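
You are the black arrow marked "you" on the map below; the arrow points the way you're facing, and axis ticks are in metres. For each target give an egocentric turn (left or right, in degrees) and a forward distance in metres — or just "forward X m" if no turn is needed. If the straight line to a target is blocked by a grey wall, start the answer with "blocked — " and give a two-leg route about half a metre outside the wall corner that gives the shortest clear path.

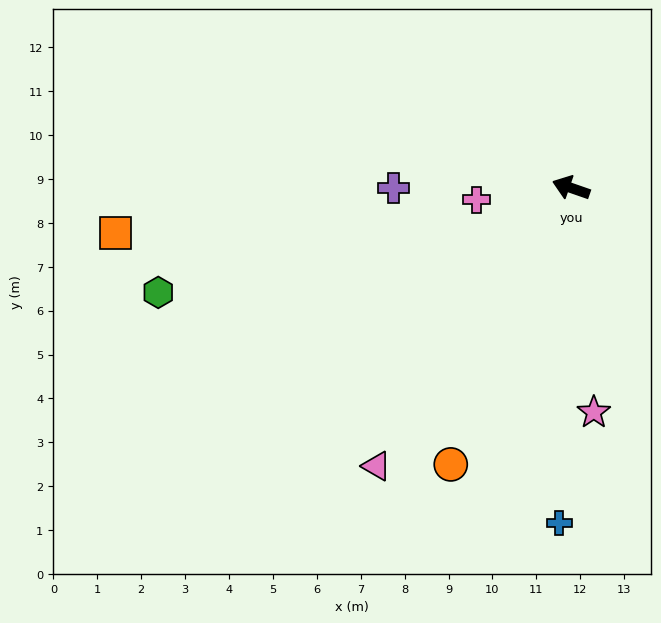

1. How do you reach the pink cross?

turn left 26°, forward 2.2 m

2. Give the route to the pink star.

turn left 115°, forward 5.1 m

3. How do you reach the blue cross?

turn left 107°, forward 7.6 m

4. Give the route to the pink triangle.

turn left 74°, forward 7.7 m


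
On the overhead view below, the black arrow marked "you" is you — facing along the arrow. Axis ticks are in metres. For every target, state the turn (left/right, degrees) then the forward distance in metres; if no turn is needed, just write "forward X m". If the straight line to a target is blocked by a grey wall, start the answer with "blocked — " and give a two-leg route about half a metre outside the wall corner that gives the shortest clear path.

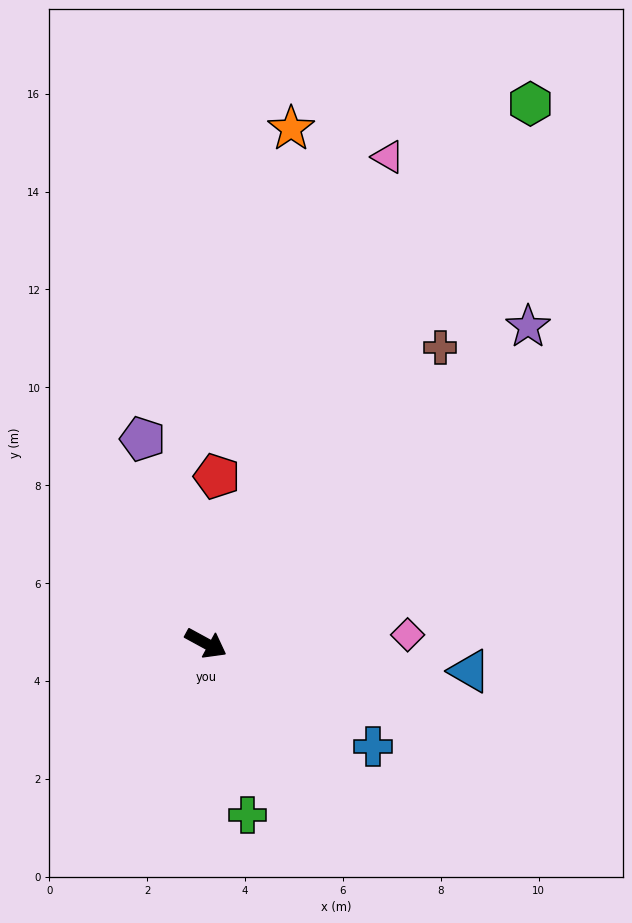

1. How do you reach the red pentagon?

turn left 115°, forward 3.4 m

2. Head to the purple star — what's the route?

turn left 73°, forward 9.2 m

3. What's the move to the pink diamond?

turn left 31°, forward 4.1 m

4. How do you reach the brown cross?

turn left 80°, forward 7.7 m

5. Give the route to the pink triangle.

turn left 98°, forward 10.6 m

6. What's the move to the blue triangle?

turn left 23°, forward 5.4 m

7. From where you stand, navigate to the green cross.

turn right 48°, forward 3.6 m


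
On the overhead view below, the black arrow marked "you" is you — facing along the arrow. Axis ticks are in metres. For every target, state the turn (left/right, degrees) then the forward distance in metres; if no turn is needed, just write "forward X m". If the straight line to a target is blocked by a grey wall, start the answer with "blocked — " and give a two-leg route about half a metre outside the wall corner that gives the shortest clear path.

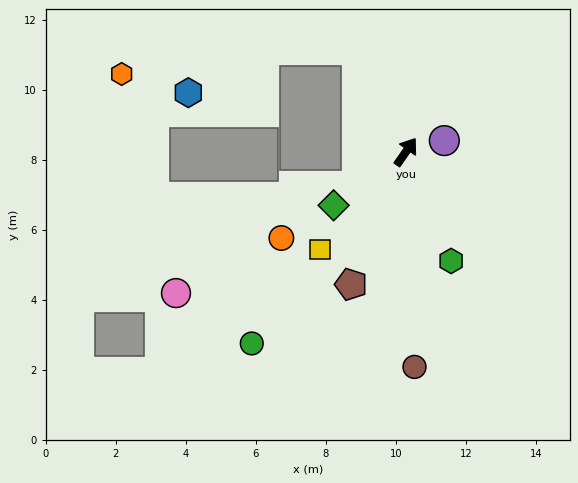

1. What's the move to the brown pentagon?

turn right 168°, forward 4.1 m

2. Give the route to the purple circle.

turn right 39°, forward 1.1 m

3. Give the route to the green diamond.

turn left 161°, forward 2.6 m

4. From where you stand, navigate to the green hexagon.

turn right 123°, forward 3.4 m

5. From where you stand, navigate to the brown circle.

turn right 143°, forward 6.1 m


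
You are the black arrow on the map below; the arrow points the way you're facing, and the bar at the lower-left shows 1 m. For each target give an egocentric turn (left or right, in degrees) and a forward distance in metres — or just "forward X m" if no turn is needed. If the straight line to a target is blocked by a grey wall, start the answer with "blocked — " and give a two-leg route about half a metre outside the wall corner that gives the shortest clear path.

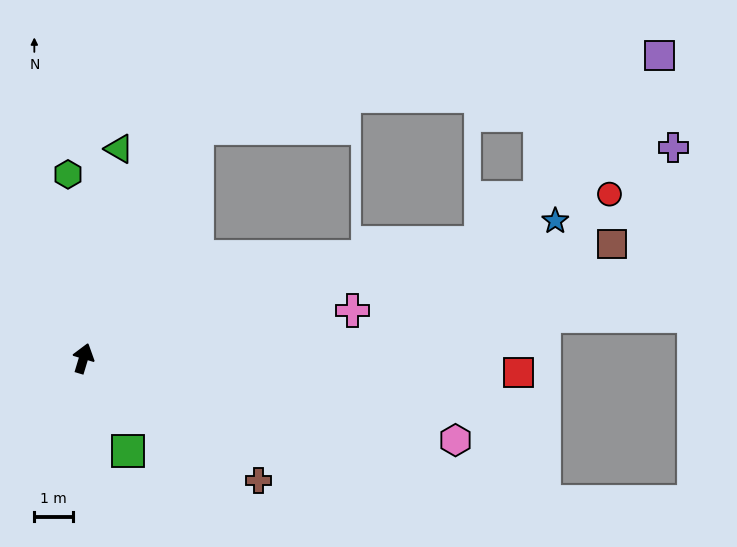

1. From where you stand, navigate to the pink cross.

turn right 63°, forward 7.1 m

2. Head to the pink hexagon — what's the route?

turn right 86°, forward 9.8 m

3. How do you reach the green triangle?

turn left 7°, forward 5.5 m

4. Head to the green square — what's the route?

turn right 138°, forward 2.7 m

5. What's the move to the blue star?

turn right 57°, forward 12.7 m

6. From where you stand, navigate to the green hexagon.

turn left 22°, forward 4.8 m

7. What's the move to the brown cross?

turn right 108°, forward 5.5 m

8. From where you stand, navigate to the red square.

turn right 75°, forward 11.2 m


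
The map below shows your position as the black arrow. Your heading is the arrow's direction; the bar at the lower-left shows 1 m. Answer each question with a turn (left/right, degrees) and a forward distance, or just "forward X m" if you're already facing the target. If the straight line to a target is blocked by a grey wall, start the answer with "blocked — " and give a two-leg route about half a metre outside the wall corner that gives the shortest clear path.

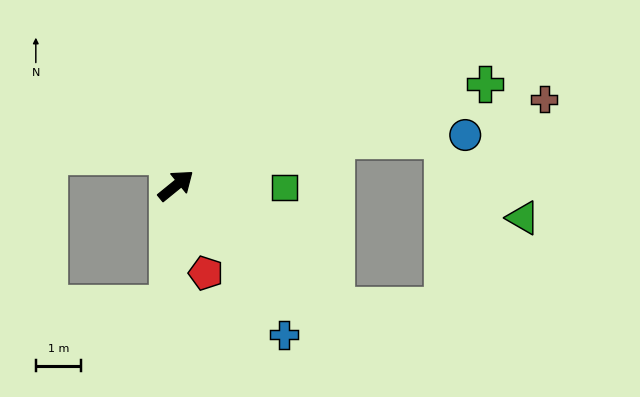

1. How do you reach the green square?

turn right 40°, forward 2.4 m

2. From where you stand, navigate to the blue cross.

turn right 93°, forward 4.1 m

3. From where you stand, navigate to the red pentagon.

turn right 110°, forward 2.1 m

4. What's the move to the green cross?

turn right 21°, forward 7.3 m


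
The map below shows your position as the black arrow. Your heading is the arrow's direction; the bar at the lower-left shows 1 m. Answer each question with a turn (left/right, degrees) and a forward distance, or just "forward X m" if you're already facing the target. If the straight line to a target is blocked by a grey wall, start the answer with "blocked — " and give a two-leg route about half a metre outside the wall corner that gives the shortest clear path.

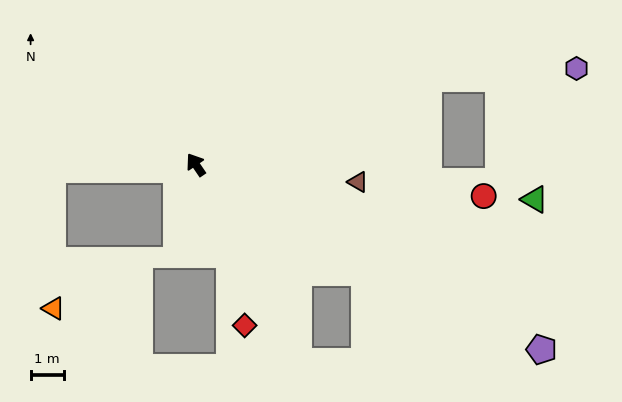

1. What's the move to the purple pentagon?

turn right 152°, forward 11.7 m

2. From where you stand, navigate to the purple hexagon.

blocked — turn right 104°, forward 7.4 m, then turn right 17°, forward 4.4 m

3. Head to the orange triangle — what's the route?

blocked — turn left 58°, forward 4.3 m, then turn left 88°, forward 4.2 m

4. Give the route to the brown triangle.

turn right 130°, forward 4.9 m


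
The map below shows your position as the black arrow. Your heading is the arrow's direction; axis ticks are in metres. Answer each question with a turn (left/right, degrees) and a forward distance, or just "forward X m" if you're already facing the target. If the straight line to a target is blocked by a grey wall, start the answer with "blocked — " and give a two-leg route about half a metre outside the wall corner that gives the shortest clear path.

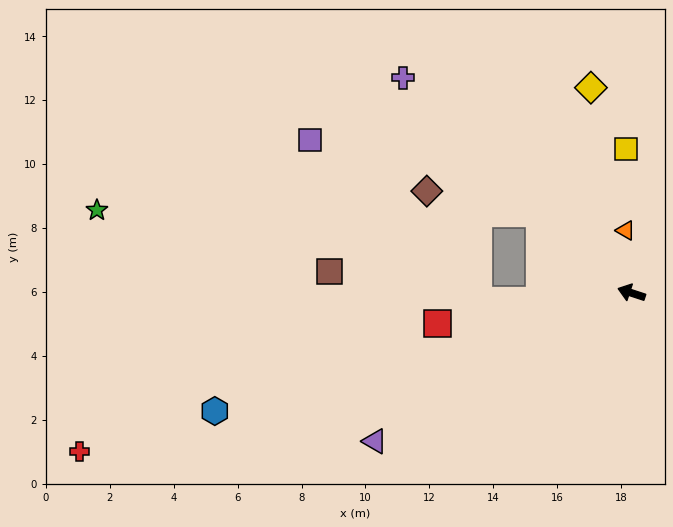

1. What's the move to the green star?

blocked — turn right 22°, forward 3.8 m, then turn left 40°, forward 13.8 m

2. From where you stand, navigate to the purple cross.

turn right 25°, forward 9.8 m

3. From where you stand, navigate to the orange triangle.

turn right 66°, forward 2.0 m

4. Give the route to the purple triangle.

turn left 48°, forward 9.3 m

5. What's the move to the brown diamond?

blocked — turn right 22°, forward 3.8 m, then turn left 29°, forward 3.6 m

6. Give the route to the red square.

turn left 27°, forward 6.1 m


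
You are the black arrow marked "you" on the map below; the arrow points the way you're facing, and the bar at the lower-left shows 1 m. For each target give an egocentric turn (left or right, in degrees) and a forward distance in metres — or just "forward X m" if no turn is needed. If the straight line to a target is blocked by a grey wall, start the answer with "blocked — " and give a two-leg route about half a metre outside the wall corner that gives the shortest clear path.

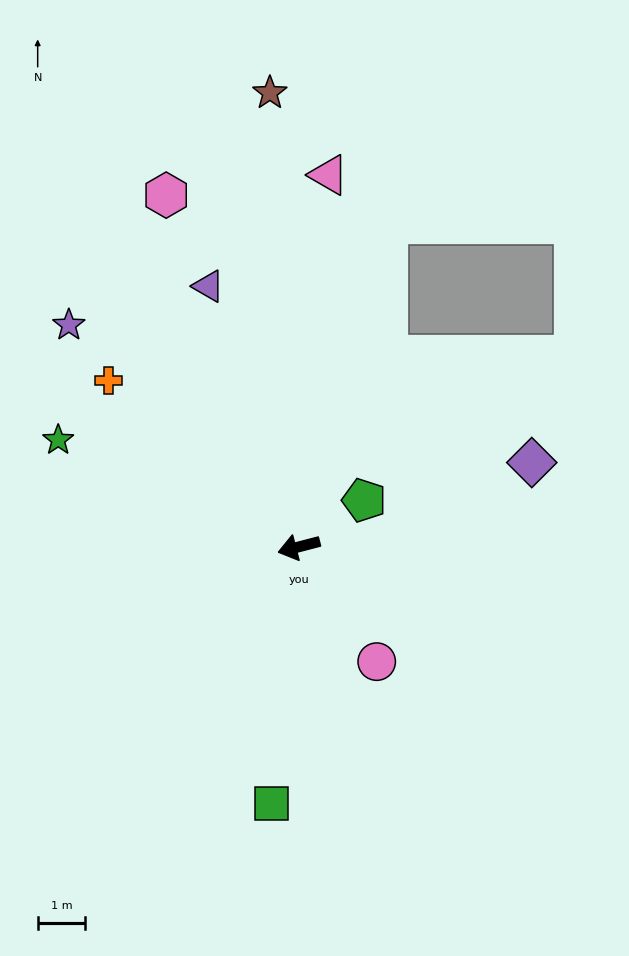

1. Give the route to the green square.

turn left 69°, forward 5.4 m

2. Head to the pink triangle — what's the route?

turn right 109°, forward 7.8 m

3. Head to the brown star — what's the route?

turn right 101°, forward 9.5 m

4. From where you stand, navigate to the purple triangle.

turn right 85°, forward 5.8 m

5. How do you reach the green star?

turn right 39°, forward 5.5 m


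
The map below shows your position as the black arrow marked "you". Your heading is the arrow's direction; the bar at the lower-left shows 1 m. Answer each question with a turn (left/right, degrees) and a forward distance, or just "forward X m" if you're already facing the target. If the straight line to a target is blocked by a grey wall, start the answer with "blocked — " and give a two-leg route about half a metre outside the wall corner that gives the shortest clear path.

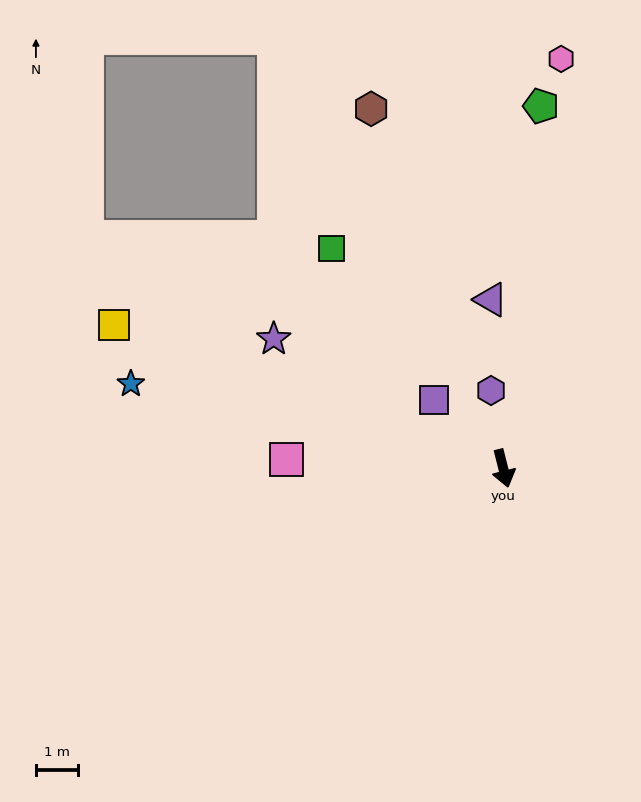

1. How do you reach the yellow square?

turn right 124°, forward 9.9 m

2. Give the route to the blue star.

turn right 117°, forward 9.1 m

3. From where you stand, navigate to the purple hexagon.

turn left 175°, forward 1.9 m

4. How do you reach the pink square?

turn right 106°, forward 5.2 m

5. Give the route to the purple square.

turn right 149°, forward 2.3 m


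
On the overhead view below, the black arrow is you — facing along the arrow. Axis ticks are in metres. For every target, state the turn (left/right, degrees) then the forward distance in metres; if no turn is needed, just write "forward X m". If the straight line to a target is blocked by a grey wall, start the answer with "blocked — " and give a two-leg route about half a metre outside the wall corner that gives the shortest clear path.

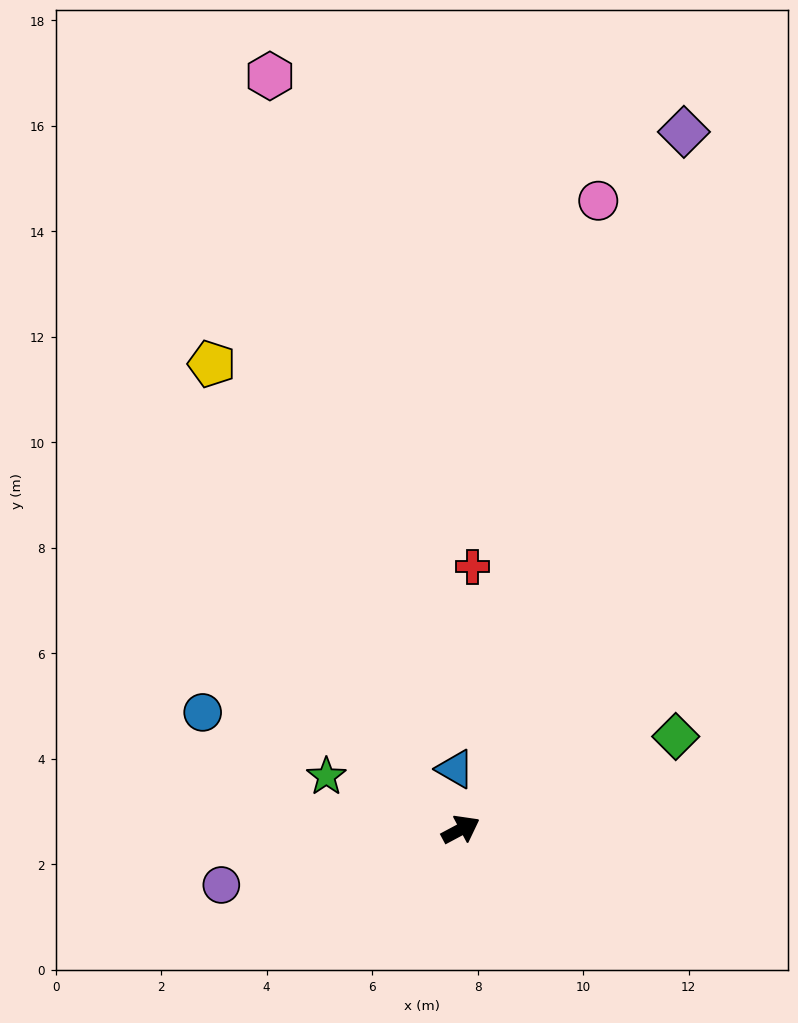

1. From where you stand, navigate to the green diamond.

turn right 5°, forward 4.4 m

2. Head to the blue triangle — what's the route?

turn left 67°, forward 1.1 m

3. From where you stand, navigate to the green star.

turn left 130°, forward 2.7 m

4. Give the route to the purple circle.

turn left 165°, forward 4.7 m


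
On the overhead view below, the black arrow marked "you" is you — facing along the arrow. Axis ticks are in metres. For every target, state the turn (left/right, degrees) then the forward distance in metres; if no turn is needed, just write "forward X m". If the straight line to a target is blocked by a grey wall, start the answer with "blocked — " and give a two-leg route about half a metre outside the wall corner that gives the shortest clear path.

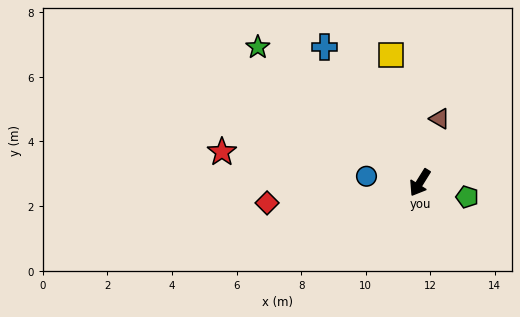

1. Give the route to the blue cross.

turn right 113°, forward 5.1 m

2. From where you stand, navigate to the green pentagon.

turn left 105°, forward 1.5 m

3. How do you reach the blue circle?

turn right 65°, forward 1.7 m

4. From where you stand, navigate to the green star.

turn right 98°, forward 6.5 m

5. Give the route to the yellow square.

turn right 135°, forward 4.1 m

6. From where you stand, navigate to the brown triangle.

turn right 165°, forward 2.1 m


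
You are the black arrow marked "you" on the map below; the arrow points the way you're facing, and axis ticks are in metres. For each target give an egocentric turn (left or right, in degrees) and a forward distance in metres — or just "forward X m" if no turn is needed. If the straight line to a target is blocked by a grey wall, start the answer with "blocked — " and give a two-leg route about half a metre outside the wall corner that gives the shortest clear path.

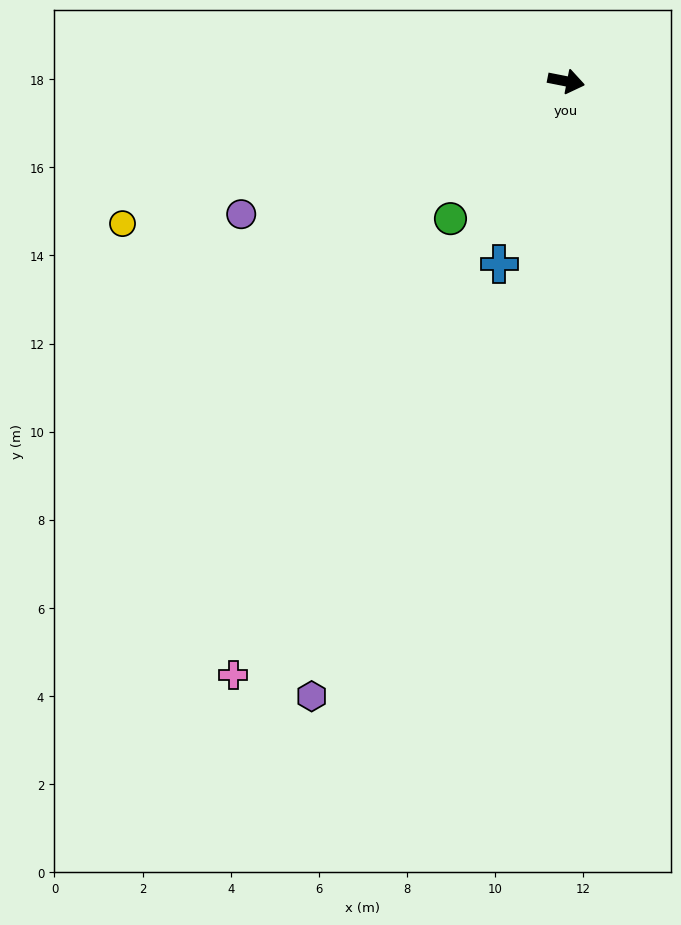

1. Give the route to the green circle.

turn right 119°, forward 4.1 m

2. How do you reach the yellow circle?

turn right 151°, forward 10.6 m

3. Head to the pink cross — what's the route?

turn right 108°, forward 15.4 m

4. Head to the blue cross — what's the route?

turn right 99°, forward 4.4 m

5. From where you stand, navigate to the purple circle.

turn right 147°, forward 8.0 m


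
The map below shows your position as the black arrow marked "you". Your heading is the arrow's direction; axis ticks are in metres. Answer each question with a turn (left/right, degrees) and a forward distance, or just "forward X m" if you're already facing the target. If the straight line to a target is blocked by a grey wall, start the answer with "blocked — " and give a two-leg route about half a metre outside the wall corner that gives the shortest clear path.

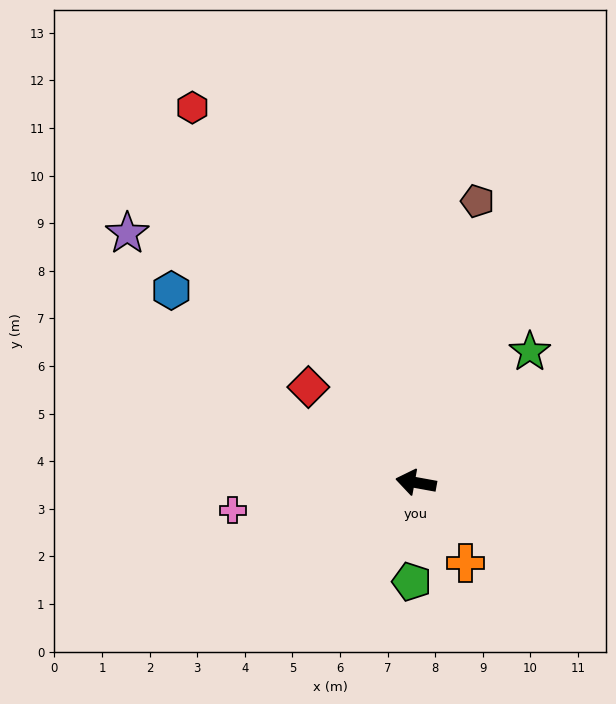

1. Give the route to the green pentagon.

turn left 98°, forward 2.1 m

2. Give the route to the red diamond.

turn right 31°, forward 3.0 m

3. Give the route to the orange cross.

turn left 132°, forward 2.0 m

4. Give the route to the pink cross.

turn left 19°, forward 3.9 m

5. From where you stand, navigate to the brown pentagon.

turn right 92°, forward 6.1 m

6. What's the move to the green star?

turn right 121°, forward 3.6 m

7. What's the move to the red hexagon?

turn right 49°, forward 9.2 m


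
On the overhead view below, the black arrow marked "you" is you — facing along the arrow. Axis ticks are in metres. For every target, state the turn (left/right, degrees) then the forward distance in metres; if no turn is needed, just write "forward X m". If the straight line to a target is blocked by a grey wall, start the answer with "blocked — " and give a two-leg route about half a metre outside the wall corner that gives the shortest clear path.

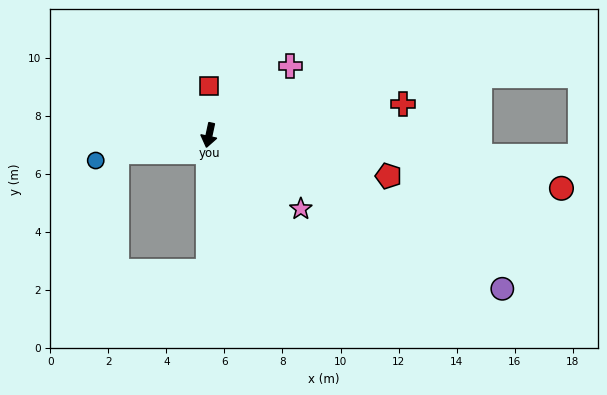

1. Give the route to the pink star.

turn left 63°, forward 4.1 m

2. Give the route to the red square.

turn right 168°, forward 1.7 m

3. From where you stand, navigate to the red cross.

turn left 111°, forward 6.8 m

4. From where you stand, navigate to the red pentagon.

turn left 89°, forward 6.3 m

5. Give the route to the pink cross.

turn left 142°, forward 3.7 m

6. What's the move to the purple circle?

turn left 75°, forward 11.4 m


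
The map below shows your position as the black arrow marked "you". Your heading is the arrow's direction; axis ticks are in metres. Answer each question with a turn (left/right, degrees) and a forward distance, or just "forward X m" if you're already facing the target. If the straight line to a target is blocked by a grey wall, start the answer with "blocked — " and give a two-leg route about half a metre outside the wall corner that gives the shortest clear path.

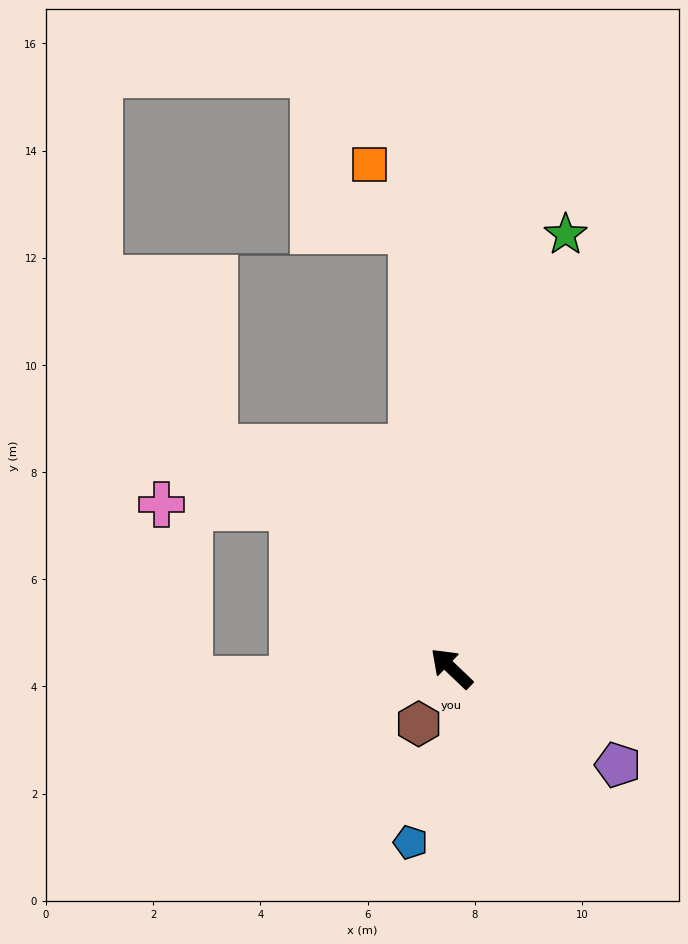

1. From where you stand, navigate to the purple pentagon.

turn right 166°, forward 3.6 m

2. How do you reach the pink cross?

blocked — forward 4.2 m, then turn left 42°, forward 2.4 m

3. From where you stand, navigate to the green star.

turn right 61°, forward 8.4 m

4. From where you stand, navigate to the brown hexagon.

turn left 103°, forward 1.2 m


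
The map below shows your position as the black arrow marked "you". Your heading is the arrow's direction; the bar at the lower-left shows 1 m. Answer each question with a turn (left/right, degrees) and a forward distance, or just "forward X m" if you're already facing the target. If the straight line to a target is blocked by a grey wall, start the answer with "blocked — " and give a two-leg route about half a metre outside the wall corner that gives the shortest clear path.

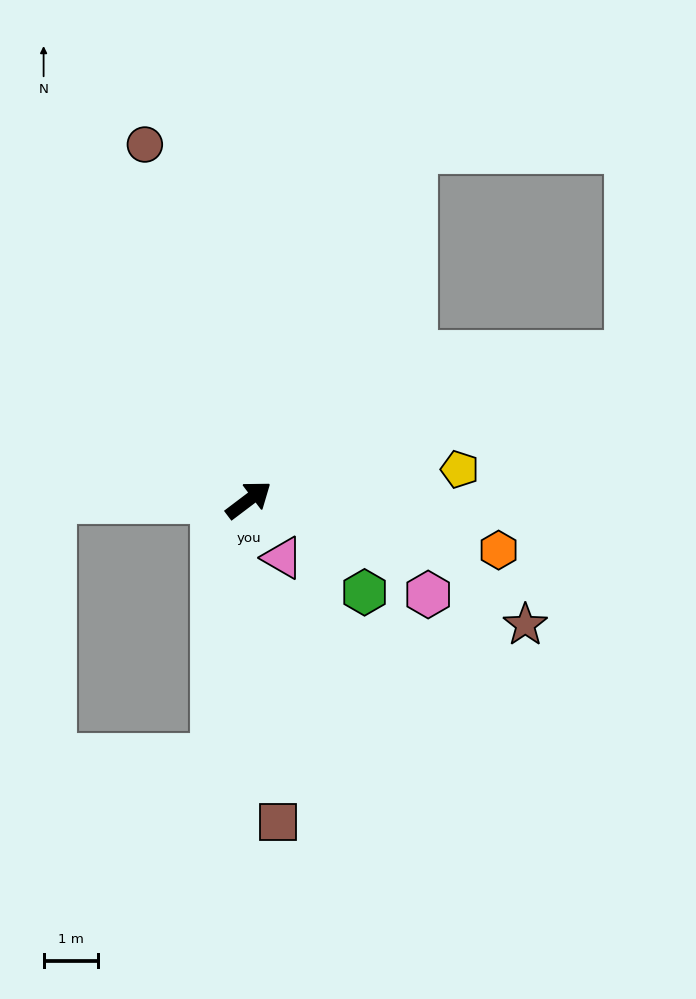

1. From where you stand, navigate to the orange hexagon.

turn right 48°, forward 4.7 m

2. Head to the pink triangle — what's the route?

turn right 97°, forward 1.2 m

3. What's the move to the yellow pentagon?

turn right 29°, forward 3.9 m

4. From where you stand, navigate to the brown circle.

turn left 69°, forward 6.8 m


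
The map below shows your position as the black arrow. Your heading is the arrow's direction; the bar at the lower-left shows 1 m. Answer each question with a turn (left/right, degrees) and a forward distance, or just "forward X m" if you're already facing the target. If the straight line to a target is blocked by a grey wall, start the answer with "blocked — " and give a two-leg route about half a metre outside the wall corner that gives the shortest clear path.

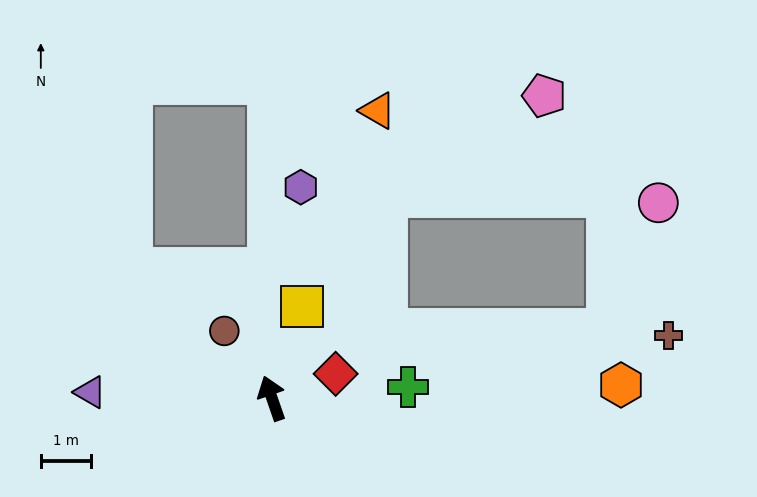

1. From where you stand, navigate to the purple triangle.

turn left 69°, forward 3.6 m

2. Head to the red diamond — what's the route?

turn right 88°, forward 1.4 m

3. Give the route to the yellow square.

turn right 37°, forward 1.9 m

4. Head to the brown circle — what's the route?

turn left 16°, forward 1.7 m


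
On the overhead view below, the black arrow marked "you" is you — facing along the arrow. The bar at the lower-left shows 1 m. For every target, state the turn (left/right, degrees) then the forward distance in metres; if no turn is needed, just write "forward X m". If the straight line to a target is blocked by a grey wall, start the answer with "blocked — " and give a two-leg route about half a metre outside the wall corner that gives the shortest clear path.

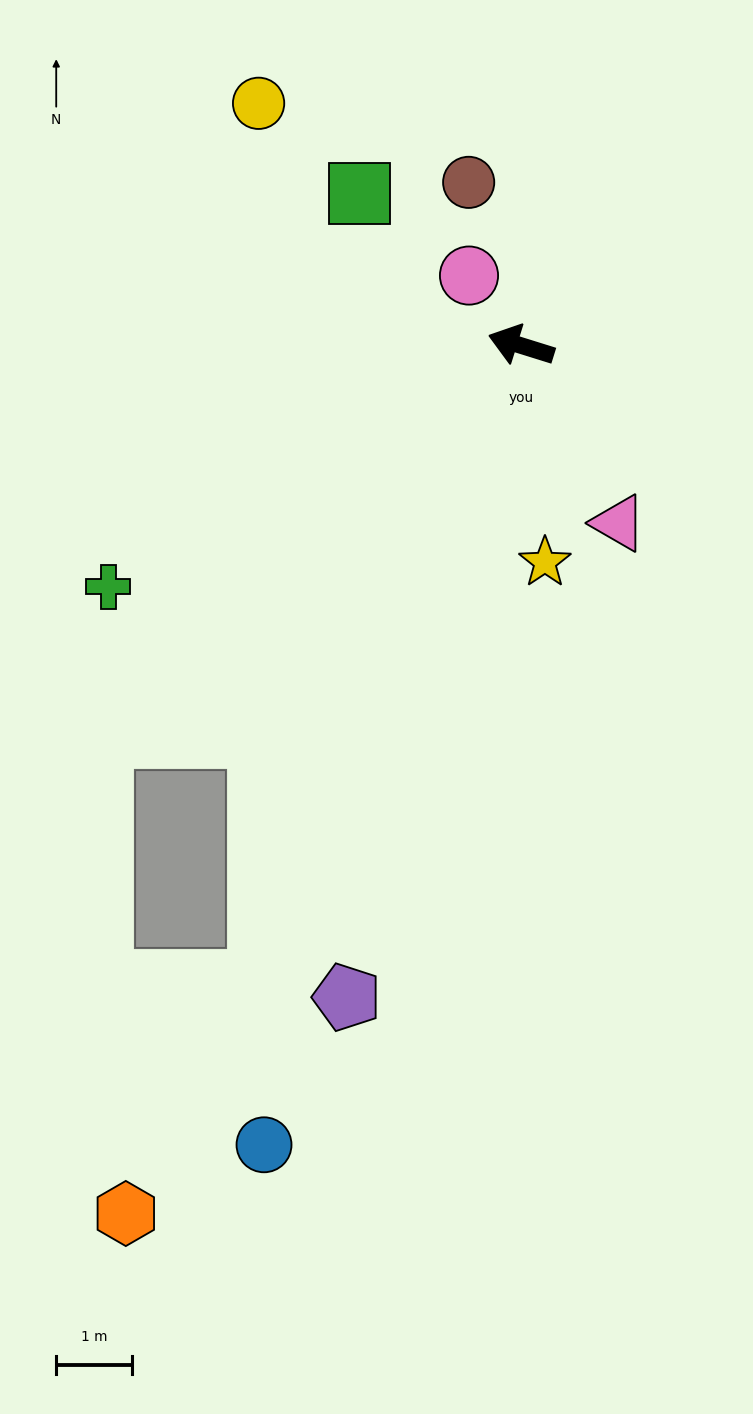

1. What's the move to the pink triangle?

turn left 136°, forward 2.7 m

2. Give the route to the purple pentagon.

turn left 92°, forward 9.0 m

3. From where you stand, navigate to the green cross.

turn left 48°, forward 6.4 m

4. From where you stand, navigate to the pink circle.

turn right 36°, forward 1.2 m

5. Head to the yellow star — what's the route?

turn left 114°, forward 2.9 m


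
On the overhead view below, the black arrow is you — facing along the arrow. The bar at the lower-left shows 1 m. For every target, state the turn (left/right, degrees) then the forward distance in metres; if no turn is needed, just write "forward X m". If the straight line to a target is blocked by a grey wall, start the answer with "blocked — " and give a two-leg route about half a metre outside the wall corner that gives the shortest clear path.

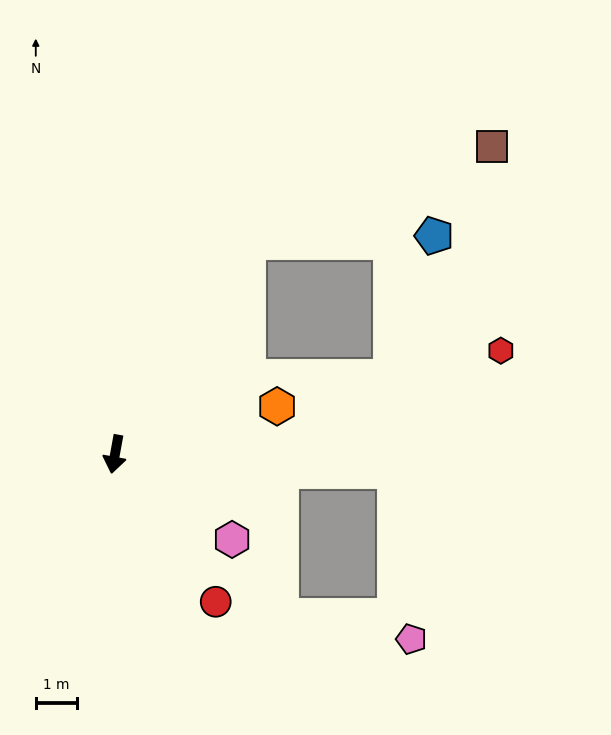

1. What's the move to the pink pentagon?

blocked — turn left 97°, forward 6.7 m, then turn right 81°, forward 4.1 m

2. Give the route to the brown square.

blocked — turn left 158°, forward 6.0 m, then turn right 36°, forward 6.3 m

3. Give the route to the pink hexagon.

turn left 64°, forward 3.5 m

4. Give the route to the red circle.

turn left 45°, forward 4.3 m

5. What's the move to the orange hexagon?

turn left 117°, forward 4.1 m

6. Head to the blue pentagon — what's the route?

blocked — turn left 158°, forward 6.0 m, then turn right 56°, forward 4.5 m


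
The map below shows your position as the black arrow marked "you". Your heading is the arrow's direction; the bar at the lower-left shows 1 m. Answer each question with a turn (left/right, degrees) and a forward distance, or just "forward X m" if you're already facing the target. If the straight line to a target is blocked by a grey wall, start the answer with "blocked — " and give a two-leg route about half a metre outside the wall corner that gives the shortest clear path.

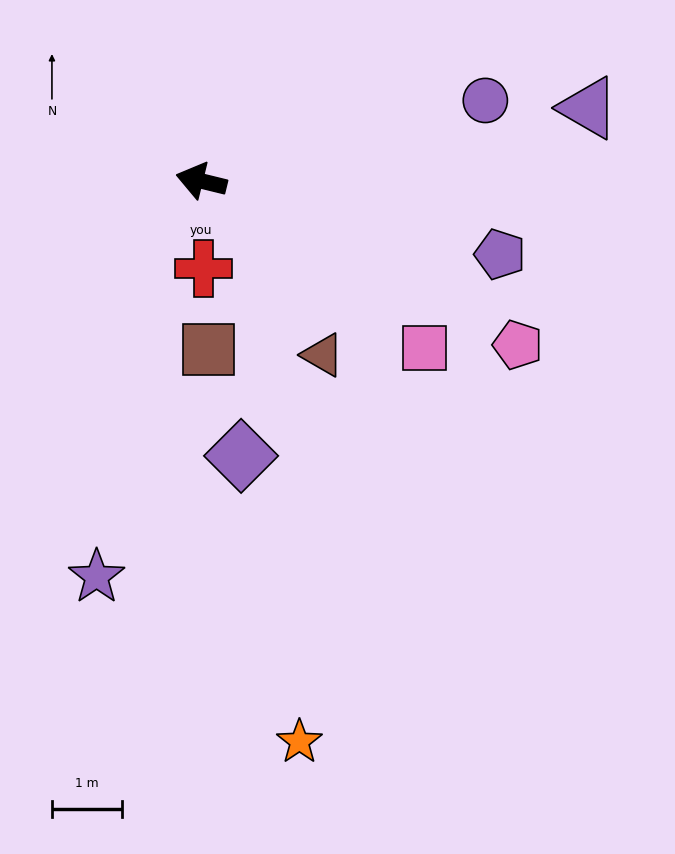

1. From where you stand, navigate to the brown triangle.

turn left 139°, forward 3.0 m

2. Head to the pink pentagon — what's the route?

turn left 166°, forward 5.1 m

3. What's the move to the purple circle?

turn right 150°, forward 4.2 m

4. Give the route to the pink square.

turn left 157°, forward 4.0 m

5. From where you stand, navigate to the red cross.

turn left 105°, forward 1.2 m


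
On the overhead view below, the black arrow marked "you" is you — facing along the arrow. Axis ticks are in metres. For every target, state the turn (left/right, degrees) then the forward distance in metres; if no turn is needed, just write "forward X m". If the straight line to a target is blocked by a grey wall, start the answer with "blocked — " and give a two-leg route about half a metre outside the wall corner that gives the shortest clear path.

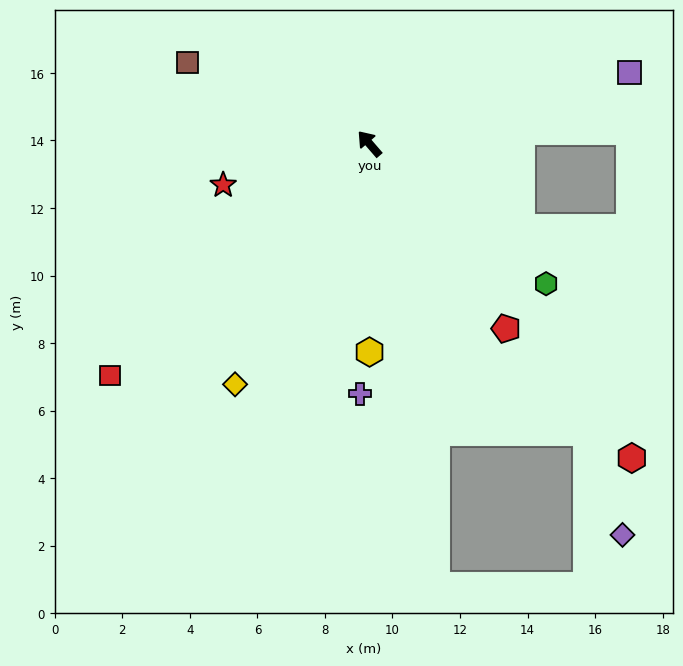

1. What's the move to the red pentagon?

turn left 176°, forward 6.8 m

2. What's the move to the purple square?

turn right 115°, forward 8.0 m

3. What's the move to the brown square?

turn left 25°, forward 5.9 m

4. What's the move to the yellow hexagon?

turn left 139°, forward 6.2 m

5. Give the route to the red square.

turn left 91°, forward 10.3 m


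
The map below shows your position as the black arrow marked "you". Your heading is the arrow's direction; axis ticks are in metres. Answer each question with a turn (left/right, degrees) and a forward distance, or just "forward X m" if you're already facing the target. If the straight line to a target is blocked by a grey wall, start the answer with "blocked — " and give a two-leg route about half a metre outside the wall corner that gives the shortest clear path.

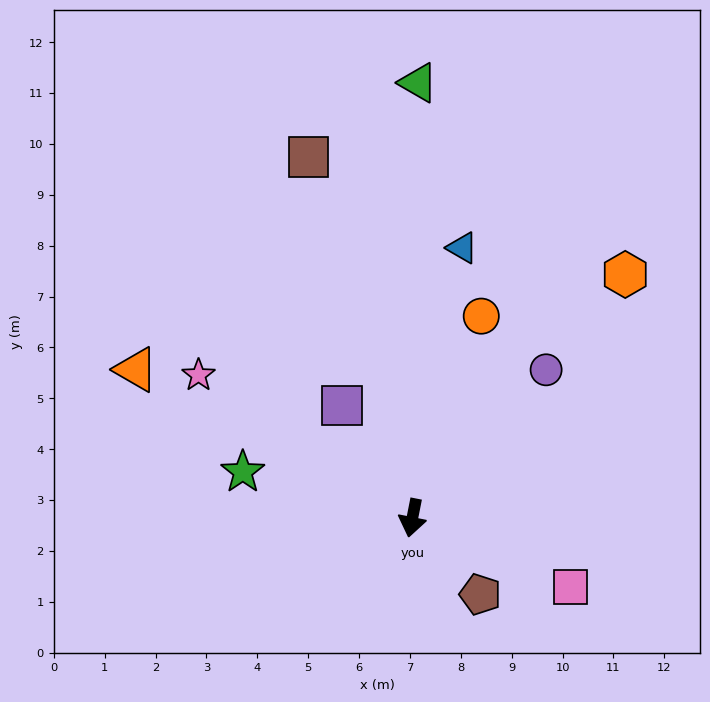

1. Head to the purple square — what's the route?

turn right 137°, forward 2.6 m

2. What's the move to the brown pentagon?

turn left 53°, forward 2.0 m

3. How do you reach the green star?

turn right 94°, forward 3.5 m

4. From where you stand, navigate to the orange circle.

turn left 172°, forward 4.2 m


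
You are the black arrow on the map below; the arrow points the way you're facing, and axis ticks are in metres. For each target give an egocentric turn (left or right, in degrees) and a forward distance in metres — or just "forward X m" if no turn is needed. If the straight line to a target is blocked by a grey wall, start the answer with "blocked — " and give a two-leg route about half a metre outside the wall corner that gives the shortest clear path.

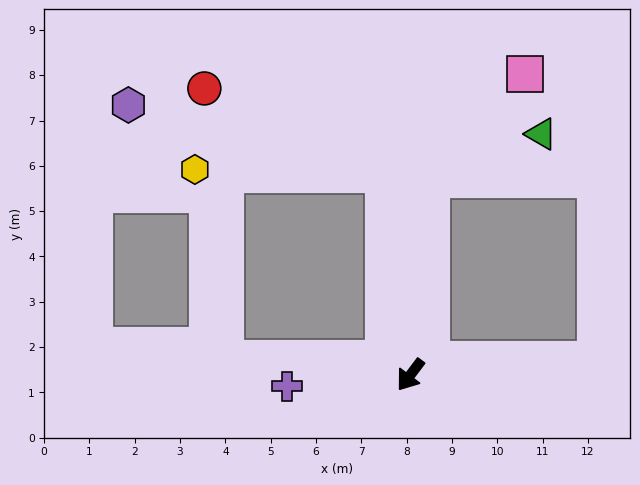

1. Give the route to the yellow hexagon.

blocked — turn right 136°, forward 4.5 m, then turn left 82°, forward 4.2 m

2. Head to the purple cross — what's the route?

turn right 48°, forward 2.7 m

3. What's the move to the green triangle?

blocked — turn right 149°, forward 4.4 m, then turn right 62°, forward 2.6 m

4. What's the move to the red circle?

blocked — turn right 136°, forward 4.5 m, then turn left 58°, forward 4.4 m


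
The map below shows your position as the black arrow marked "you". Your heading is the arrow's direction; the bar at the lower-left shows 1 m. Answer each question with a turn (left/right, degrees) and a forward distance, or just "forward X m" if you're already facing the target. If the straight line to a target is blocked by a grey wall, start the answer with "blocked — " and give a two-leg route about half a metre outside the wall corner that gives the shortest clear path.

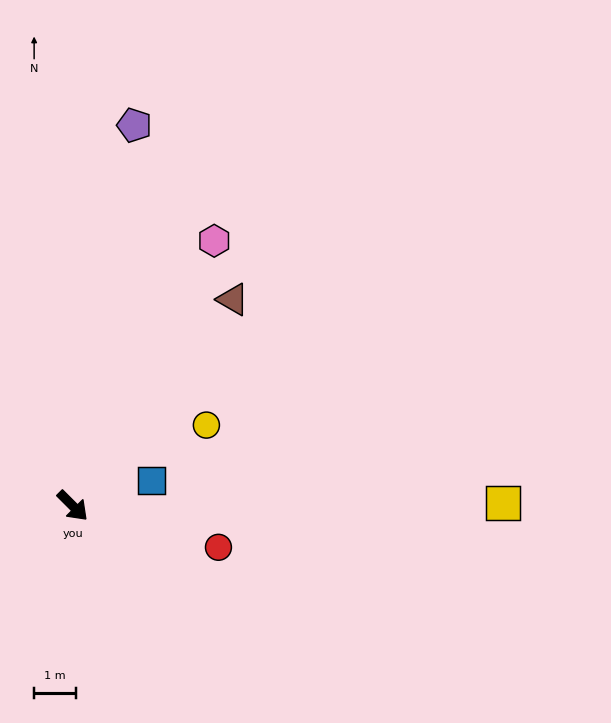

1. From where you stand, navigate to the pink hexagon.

turn left 107°, forward 7.2 m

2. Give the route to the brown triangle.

turn left 97°, forward 6.2 m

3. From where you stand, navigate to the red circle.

turn left 29°, forward 3.6 m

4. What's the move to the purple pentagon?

turn left 126°, forward 9.2 m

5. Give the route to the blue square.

turn left 63°, forward 2.0 m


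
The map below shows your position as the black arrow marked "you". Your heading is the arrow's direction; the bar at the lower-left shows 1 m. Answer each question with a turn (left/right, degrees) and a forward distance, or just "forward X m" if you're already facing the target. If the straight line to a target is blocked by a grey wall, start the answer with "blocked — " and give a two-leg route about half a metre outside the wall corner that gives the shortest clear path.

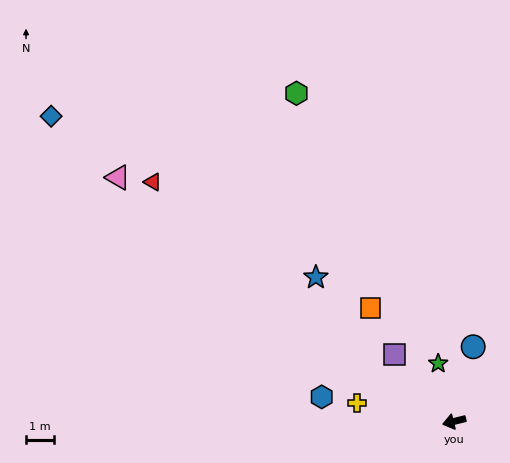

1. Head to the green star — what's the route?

turn right 88°, forward 2.1 m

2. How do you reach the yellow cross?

turn right 24°, forward 3.5 m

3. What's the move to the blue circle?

turn right 118°, forward 2.7 m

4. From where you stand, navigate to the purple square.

turn right 62°, forward 3.1 m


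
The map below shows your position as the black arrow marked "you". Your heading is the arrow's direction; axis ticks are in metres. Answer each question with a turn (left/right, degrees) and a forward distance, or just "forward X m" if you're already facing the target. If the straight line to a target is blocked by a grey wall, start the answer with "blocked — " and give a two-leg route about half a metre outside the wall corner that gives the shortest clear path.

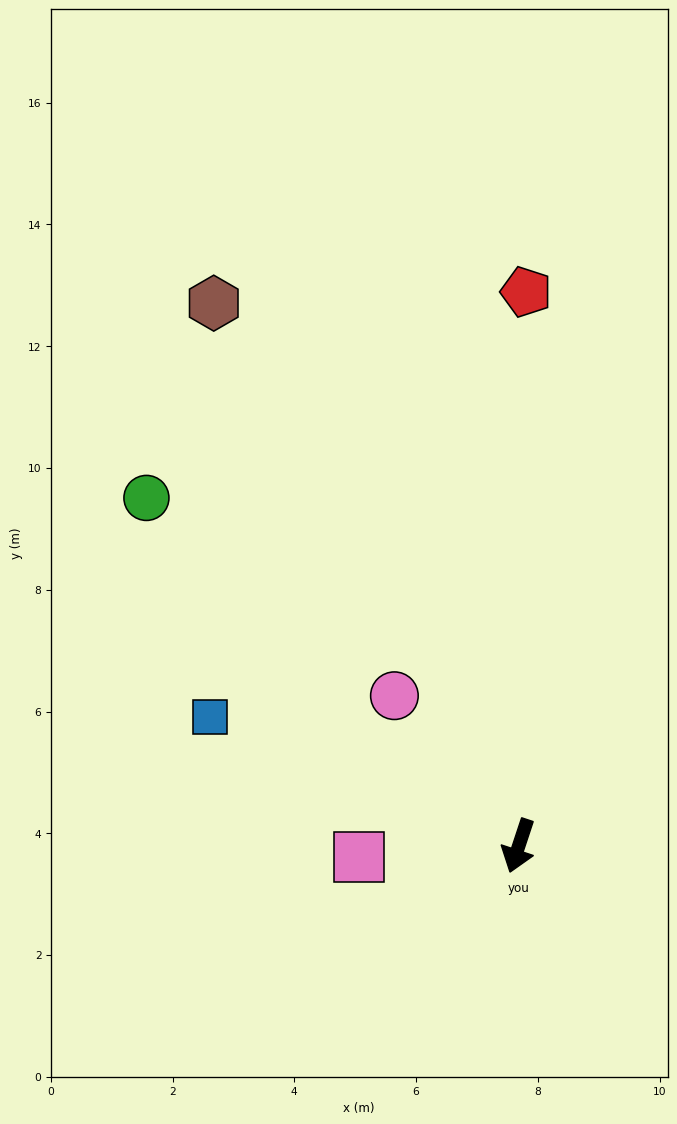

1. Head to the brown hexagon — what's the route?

turn right 132°, forward 10.2 m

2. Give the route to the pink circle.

turn right 122°, forward 3.2 m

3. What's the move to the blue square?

turn right 94°, forward 5.5 m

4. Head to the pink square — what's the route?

turn right 68°, forward 2.6 m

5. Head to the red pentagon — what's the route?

turn right 162°, forward 9.1 m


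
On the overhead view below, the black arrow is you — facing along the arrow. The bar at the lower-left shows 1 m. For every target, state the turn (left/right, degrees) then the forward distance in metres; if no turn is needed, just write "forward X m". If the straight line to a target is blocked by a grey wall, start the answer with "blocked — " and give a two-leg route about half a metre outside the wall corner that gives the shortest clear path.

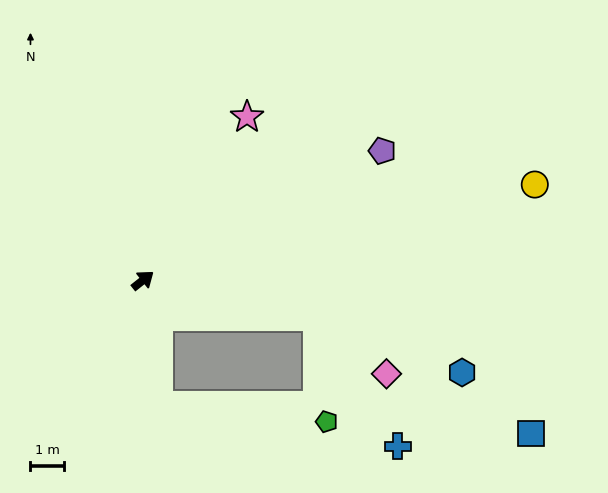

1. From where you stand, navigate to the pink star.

turn left 19°, forward 5.8 m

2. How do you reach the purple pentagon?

turn right 10°, forward 8.1 m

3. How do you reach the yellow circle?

turn right 25°, forward 12.0 m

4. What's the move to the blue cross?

blocked — turn right 50°, forward 5.3 m, then turn right 46°, forward 4.5 m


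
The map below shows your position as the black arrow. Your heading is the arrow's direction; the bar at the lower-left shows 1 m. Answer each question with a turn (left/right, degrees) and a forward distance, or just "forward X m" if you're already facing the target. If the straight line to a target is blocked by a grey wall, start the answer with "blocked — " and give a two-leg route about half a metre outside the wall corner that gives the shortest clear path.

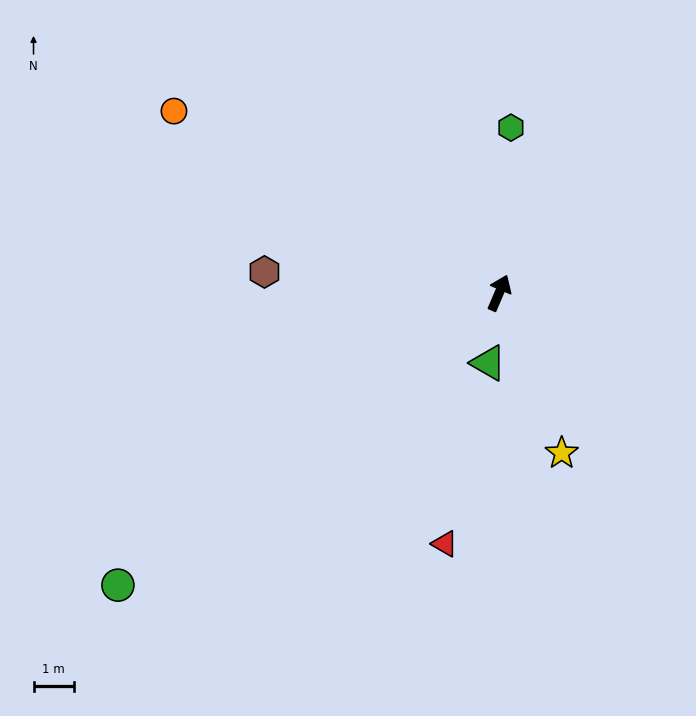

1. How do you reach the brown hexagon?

turn left 108°, forward 5.9 m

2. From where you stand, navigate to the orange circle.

turn left 84°, forward 9.3 m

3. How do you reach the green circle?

turn left 151°, forward 12.0 m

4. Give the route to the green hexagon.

turn left 19°, forward 4.1 m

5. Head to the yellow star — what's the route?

turn right 136°, forward 4.3 m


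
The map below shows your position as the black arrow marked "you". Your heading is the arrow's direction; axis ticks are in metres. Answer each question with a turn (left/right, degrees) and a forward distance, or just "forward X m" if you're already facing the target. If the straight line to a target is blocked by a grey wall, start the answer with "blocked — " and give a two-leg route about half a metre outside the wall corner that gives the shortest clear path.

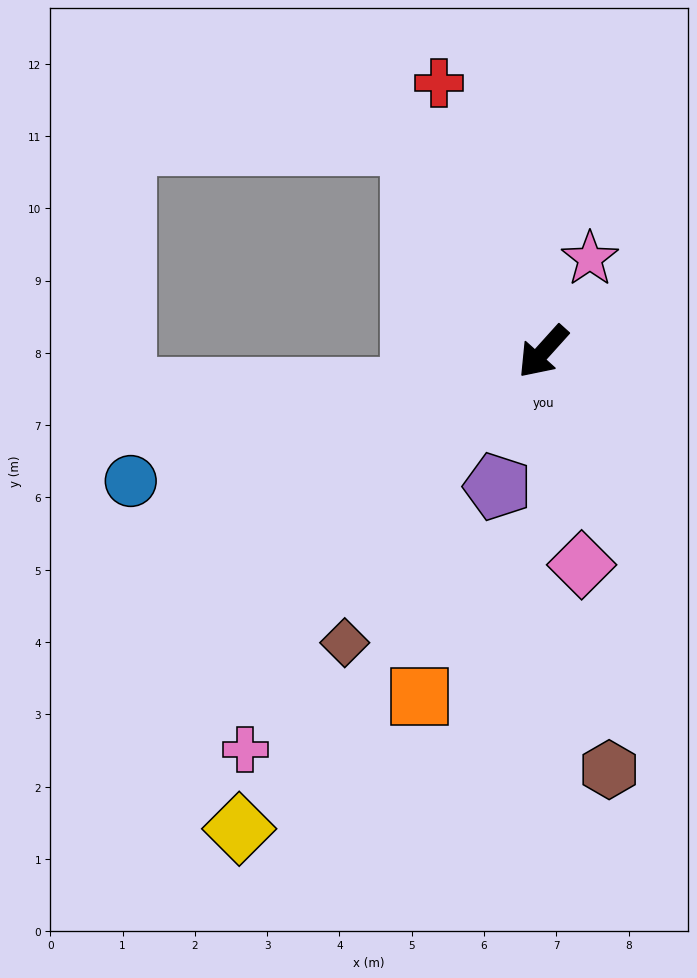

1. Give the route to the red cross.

turn right 117°, forward 4.0 m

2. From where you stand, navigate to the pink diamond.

turn left 52°, forward 3.0 m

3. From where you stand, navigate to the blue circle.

turn right 31°, forward 6.0 m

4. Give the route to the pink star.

turn right 165°, forward 1.4 m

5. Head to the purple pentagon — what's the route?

turn left 23°, forward 2.0 m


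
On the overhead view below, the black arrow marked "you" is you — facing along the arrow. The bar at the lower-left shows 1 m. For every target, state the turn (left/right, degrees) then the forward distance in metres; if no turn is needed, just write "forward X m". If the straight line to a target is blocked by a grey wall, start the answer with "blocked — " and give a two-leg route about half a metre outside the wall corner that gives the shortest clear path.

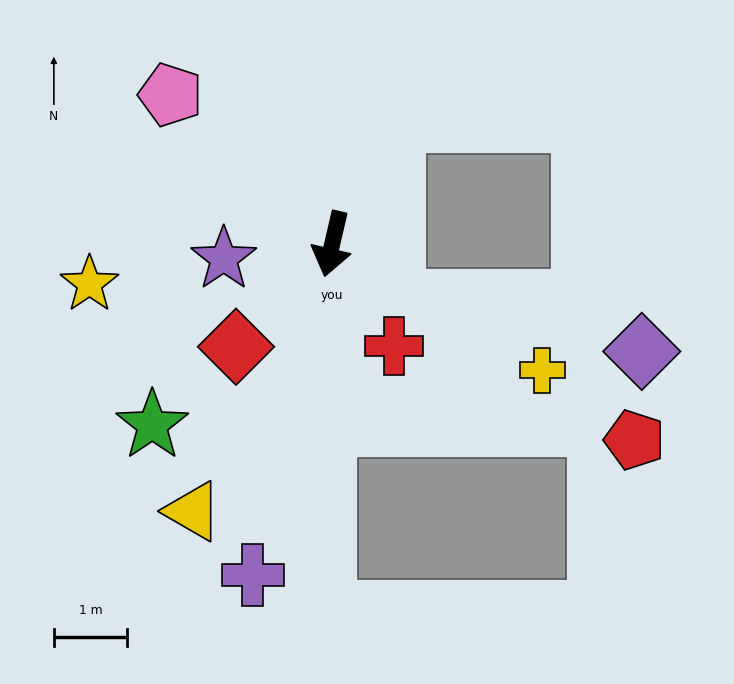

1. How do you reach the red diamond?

turn right 30°, forward 1.9 m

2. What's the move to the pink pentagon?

turn right 120°, forward 3.0 m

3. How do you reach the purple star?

turn right 69°, forward 1.5 m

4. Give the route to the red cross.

turn left 44°, forward 1.6 m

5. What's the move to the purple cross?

forward 4.6 m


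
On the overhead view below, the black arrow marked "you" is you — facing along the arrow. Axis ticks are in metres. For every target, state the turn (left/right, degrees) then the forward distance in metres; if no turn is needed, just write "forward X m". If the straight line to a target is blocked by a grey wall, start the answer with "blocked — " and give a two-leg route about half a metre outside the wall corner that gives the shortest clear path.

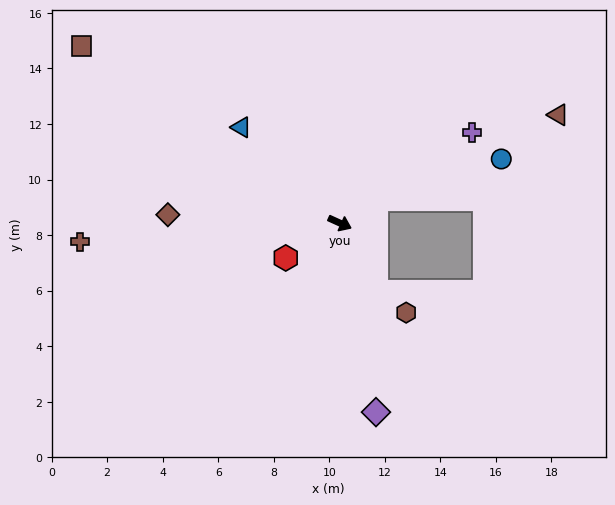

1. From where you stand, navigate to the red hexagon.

turn right 123°, forward 2.3 m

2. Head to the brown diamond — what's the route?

turn right 158°, forward 6.2 m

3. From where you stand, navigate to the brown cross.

turn right 151°, forward 9.4 m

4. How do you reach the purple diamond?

turn right 55°, forward 6.9 m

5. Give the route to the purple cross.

turn left 59°, forward 5.8 m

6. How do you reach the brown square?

turn left 170°, forward 11.3 m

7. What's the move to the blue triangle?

turn left 160°, forward 4.9 m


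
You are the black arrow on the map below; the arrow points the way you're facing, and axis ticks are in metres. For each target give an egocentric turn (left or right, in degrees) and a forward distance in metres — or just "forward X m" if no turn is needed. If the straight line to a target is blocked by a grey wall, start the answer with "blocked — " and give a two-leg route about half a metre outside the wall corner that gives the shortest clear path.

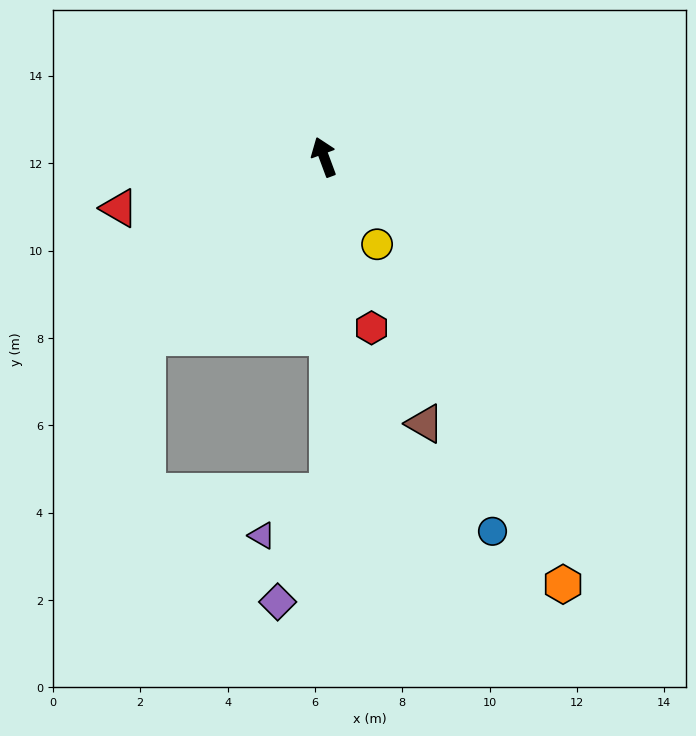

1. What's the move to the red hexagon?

turn left 175°, forward 4.1 m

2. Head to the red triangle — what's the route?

turn left 84°, forward 4.8 m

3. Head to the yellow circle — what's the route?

turn right 169°, forward 2.3 m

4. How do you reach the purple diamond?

blocked — turn left 160°, forward 7.7 m, then turn right 25°, forward 2.8 m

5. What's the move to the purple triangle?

blocked — turn left 160°, forward 7.7 m, then turn right 56°, forward 1.8 m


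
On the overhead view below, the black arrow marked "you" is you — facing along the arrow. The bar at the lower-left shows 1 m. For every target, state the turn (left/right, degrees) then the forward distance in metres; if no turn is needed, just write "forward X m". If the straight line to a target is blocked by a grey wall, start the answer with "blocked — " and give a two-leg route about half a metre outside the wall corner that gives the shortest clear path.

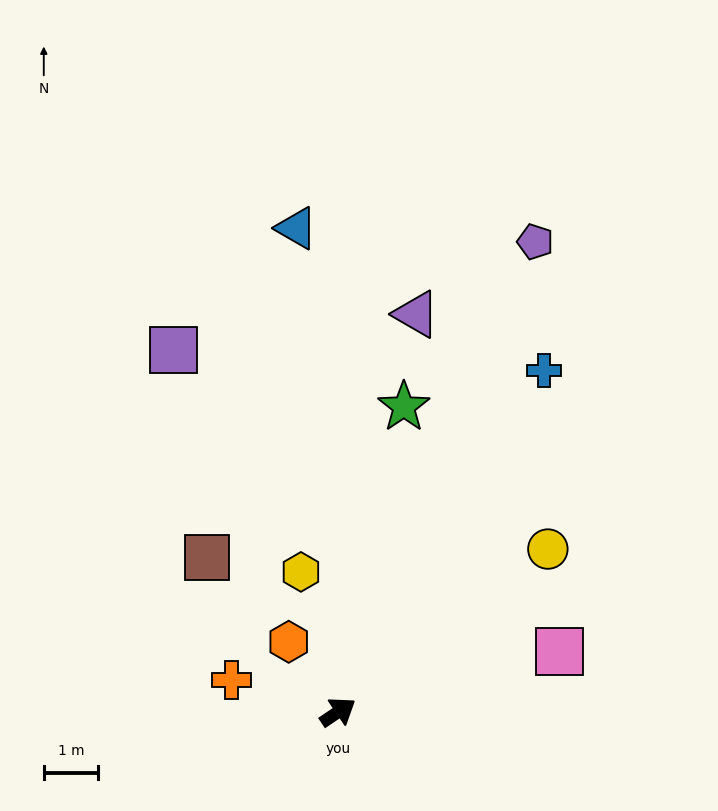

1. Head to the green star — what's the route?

turn left 44°, forward 5.7 m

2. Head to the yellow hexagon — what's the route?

turn left 71°, forward 2.7 m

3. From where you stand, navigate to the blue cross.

turn left 25°, forward 7.3 m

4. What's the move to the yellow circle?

turn left 4°, forward 4.9 m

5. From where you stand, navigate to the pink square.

turn right 19°, forward 4.2 m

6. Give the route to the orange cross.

turn left 129°, forward 2.0 m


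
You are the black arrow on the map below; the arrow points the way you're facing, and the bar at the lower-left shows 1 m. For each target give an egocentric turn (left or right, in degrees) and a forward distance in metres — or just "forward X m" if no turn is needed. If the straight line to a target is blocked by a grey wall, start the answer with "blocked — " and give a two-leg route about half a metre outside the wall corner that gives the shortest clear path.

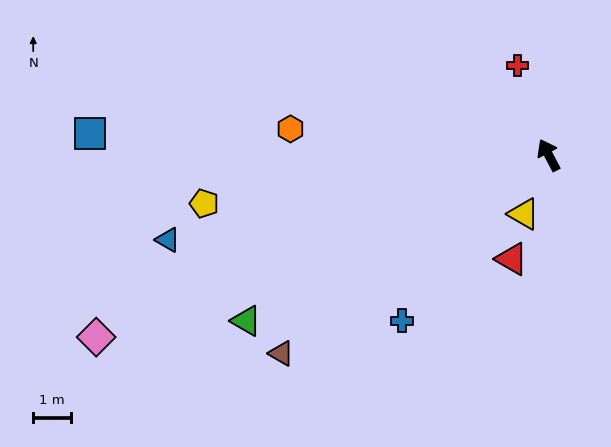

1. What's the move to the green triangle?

turn left 91°, forward 9.1 m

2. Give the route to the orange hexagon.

turn left 56°, forward 6.9 m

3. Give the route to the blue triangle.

turn left 75°, forward 10.3 m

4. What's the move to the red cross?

turn right 9°, forward 2.5 m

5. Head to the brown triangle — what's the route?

turn left 99°, forward 8.8 m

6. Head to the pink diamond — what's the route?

turn left 84°, forward 12.9 m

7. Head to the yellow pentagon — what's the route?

turn left 70°, forward 9.2 m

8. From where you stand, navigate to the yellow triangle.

turn left 129°, forward 1.7 m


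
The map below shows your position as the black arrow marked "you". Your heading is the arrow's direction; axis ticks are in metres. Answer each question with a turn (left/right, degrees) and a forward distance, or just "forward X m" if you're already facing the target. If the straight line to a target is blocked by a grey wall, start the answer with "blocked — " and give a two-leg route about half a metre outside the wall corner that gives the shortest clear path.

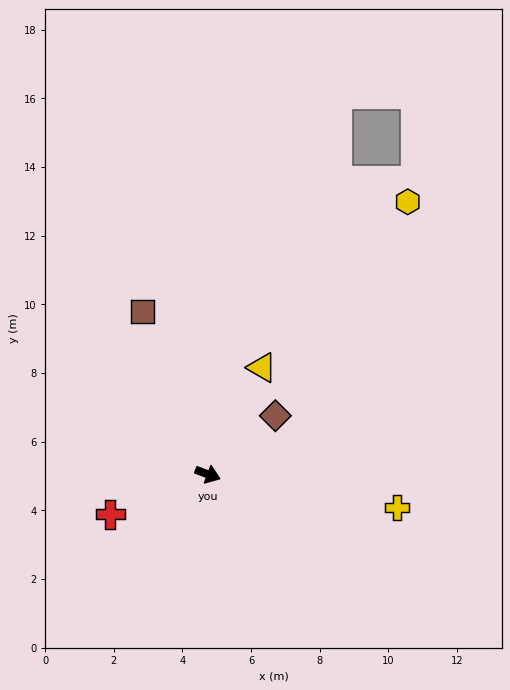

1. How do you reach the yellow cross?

turn left 11°, forward 5.6 m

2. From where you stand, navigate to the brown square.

turn left 132°, forward 5.1 m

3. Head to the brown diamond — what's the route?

turn left 62°, forward 2.6 m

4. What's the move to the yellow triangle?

turn left 84°, forward 3.5 m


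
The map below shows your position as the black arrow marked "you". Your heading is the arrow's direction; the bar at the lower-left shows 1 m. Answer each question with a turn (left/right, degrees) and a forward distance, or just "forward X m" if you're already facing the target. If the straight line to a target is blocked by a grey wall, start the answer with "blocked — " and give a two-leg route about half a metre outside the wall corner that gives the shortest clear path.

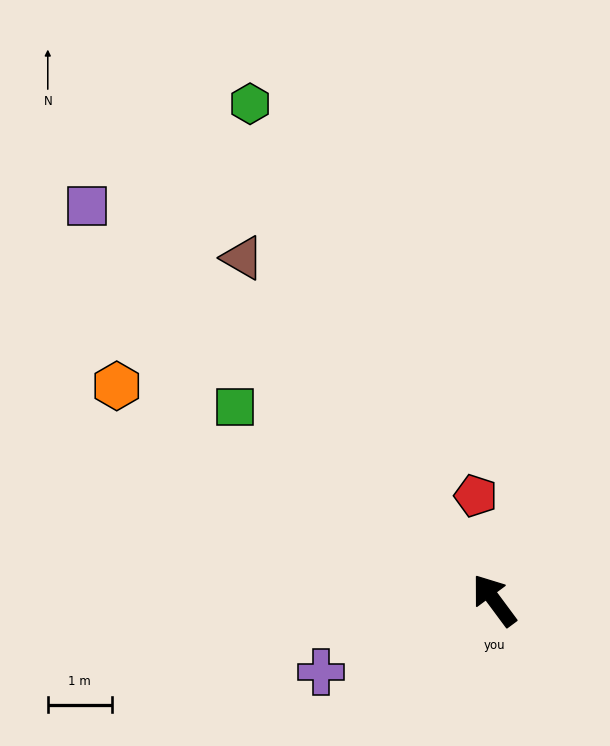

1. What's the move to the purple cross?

turn left 76°, forward 2.9 m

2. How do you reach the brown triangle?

forward 6.6 m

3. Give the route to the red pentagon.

turn right 26°, forward 1.7 m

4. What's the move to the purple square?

turn left 9°, forward 8.9 m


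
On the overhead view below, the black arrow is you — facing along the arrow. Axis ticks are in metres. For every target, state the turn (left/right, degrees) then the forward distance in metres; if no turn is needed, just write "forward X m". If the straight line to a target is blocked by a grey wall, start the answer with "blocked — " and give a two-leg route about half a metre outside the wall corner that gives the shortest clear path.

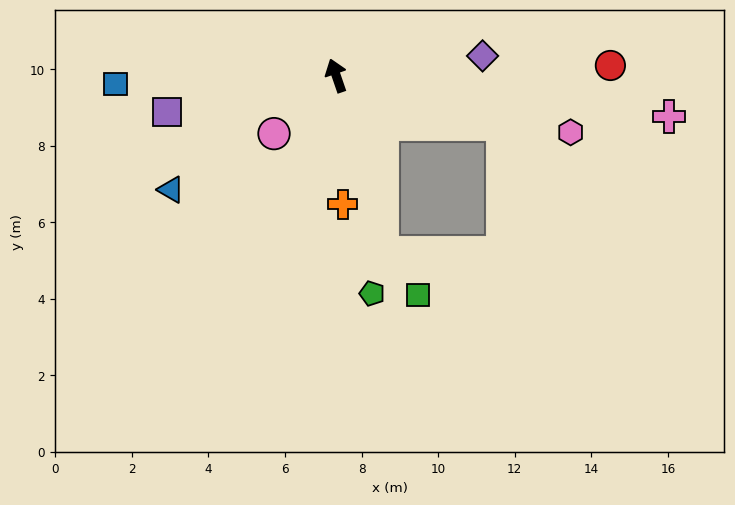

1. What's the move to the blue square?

turn left 73°, forward 5.8 m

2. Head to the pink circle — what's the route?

turn left 114°, forward 2.2 m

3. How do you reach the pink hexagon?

turn right 123°, forward 6.3 m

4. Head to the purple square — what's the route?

turn left 83°, forward 4.5 m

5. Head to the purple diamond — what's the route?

turn right 101°, forward 3.9 m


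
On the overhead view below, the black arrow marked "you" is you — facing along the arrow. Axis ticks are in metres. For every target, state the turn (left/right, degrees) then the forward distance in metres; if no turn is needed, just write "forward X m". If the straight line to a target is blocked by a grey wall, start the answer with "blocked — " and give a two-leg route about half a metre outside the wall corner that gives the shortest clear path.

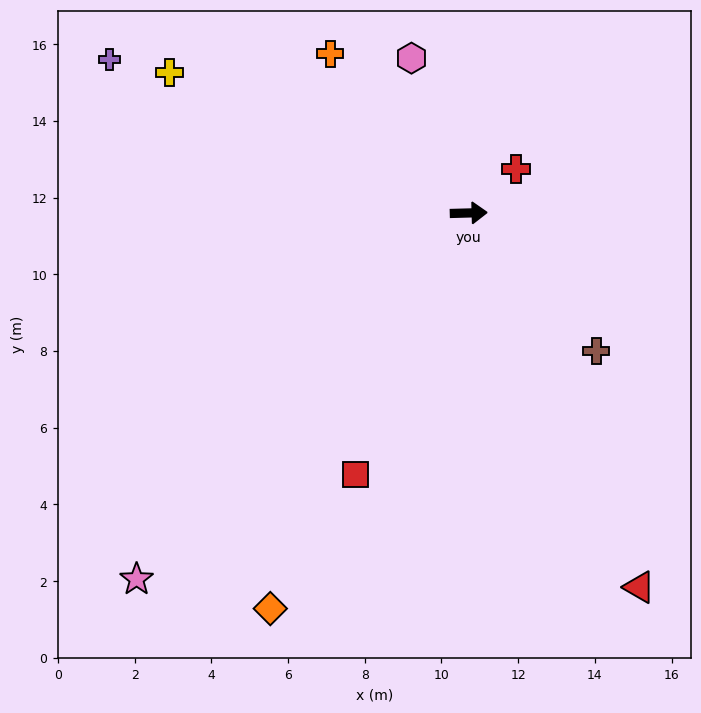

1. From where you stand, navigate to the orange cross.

turn left 129°, forward 5.5 m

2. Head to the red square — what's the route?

turn right 115°, forward 7.4 m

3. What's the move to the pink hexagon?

turn left 109°, forward 4.3 m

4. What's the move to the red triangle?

turn right 67°, forward 10.7 m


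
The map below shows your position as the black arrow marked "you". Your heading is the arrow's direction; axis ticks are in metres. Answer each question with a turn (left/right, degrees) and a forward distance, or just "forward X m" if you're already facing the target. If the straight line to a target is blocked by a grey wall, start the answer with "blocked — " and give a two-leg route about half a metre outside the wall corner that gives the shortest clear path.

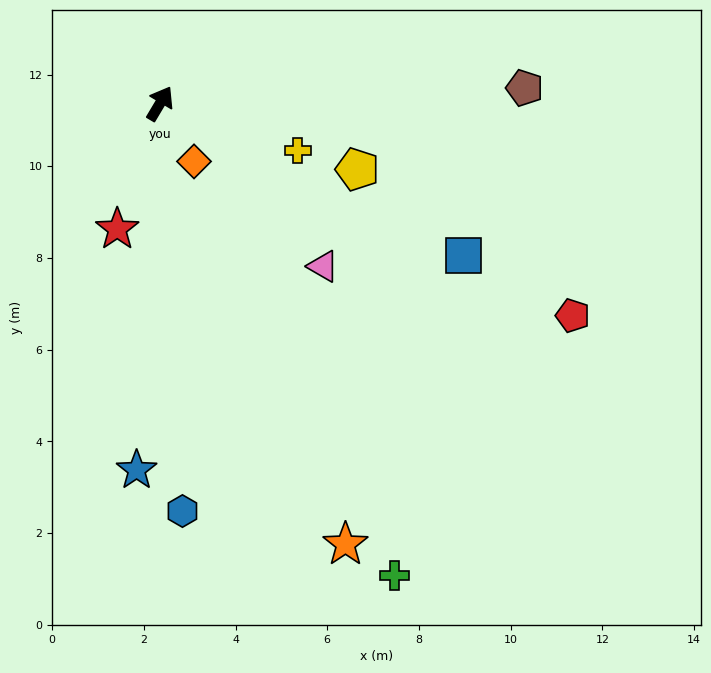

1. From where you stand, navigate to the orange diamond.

turn right 119°, forward 1.5 m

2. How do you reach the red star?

turn right 168°, forward 2.9 m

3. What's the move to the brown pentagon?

turn right 57°, forward 8.0 m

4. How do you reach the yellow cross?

turn right 78°, forward 3.2 m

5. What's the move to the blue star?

turn right 153°, forward 8.0 m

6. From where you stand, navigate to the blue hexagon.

turn right 146°, forward 8.9 m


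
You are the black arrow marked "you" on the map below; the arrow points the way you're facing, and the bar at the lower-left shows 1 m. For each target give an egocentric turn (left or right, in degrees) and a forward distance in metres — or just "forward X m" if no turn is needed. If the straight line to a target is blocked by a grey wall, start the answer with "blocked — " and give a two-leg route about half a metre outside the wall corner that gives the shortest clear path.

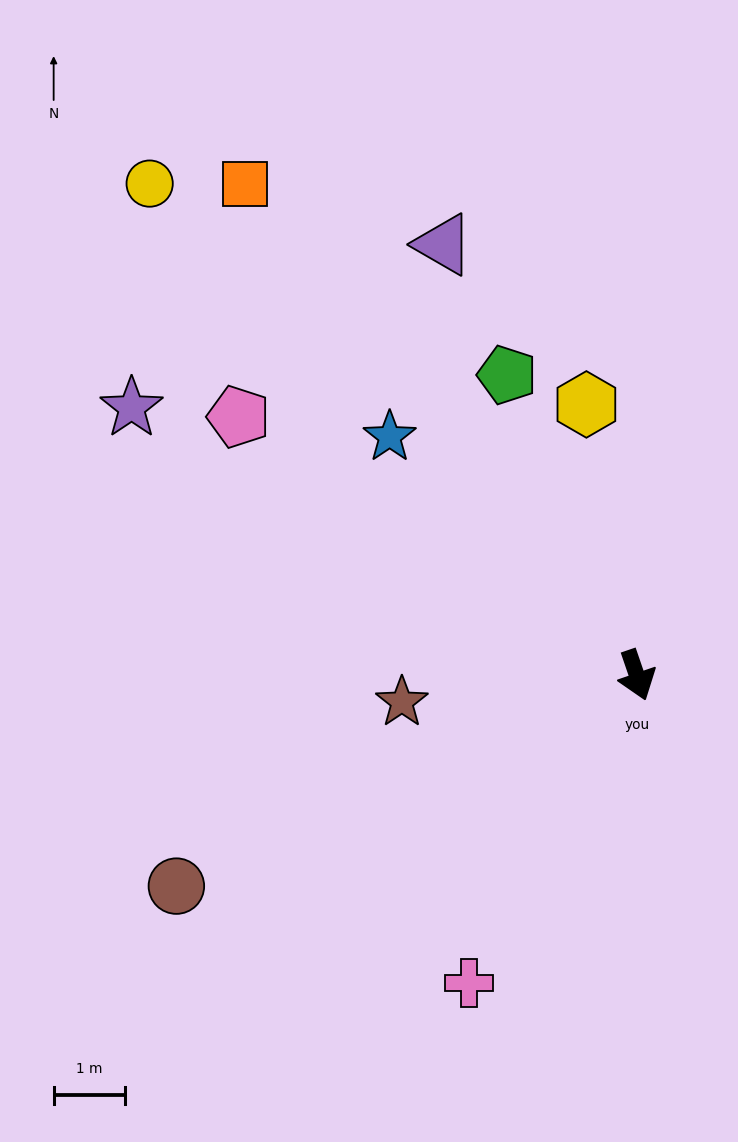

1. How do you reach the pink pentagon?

turn right 142°, forward 6.7 m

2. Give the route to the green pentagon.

turn right 176°, forward 4.6 m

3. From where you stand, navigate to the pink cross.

turn right 48°, forward 4.9 m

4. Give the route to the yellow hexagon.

turn left 172°, forward 3.9 m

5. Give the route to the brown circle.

turn right 84°, forward 7.1 m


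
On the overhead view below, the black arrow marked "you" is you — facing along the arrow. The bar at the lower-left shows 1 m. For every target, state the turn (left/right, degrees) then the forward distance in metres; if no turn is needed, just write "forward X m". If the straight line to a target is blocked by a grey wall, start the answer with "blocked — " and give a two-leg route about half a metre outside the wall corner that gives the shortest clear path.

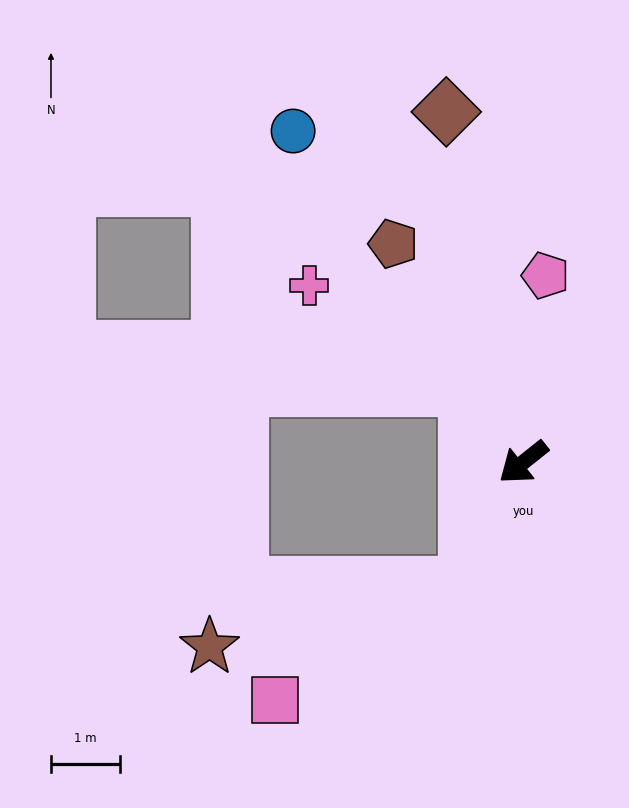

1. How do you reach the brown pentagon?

turn right 98°, forward 3.7 m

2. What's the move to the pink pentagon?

turn right 135°, forward 2.7 m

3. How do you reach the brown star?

blocked — turn left 28°, forward 2.0 m, then turn right 54°, forward 3.8 m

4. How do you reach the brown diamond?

turn right 116°, forward 5.2 m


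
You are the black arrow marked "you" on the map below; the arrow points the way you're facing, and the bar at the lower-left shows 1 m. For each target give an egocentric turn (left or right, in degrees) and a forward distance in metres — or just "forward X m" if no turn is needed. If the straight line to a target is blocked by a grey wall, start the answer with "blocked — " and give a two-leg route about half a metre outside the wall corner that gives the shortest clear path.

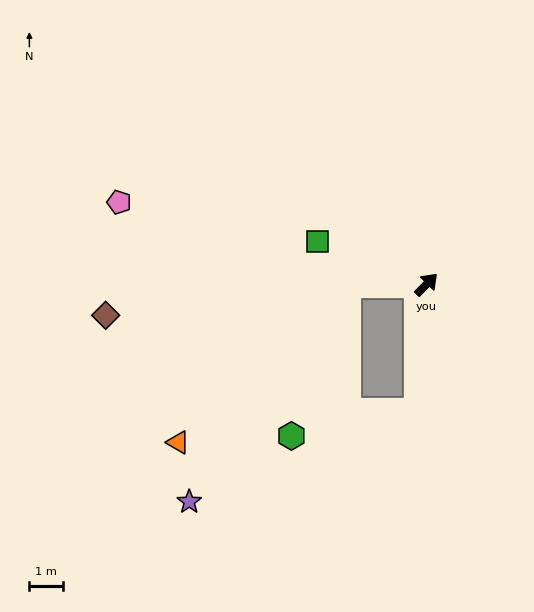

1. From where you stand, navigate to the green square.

turn left 113°, forward 3.5 m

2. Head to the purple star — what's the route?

blocked — turn left 134°, forward 2.4 m, then turn left 55°, forward 8.0 m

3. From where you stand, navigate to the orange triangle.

blocked — turn left 134°, forward 2.4 m, then turn left 44°, forward 6.9 m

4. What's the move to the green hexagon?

blocked — turn left 134°, forward 2.4 m, then turn left 71°, forward 4.8 m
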